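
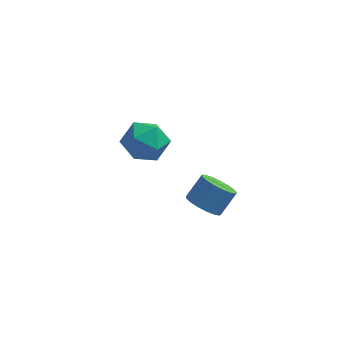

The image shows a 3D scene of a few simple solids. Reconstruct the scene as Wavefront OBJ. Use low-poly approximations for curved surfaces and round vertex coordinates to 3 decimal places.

v -1.105 3.111 -1.349
v -0.502 2.738 -0.721
v -2.258 2.342 -0.699
v -1.655 1.969 -0.071
v -1.864 2.891 -0.037
v -1.151 3.367 -0.439
v -1.609 1.713 -0.981
v -0.896 2.189 -1.383
v -0.814 1.874 -0.494
v -0.971 2.603 0.089
v -1.789 2.477 -1.509
v -1.946 3.206 -0.926
v 1.447 -1.72 0.19
v 1.913 -1.497 -0.236
v 2.34 -0.977 0.504
v 1.873 -1.2 0.93
v 1.68 -1.278 -0.256
v 2.106 -0.757 0.484
v 1.394 -1.16 -0.174
v 1.82 -0.639 0.566
v 1.119 -1.171 -0.008
v 1.545 -0.65 0.732
v 0.92 -1.307 0.203
v 1.346 -0.786 0.943
v 0.841 -1.538 0.411
v 1.267 -1.017 1.151
v 0.901 -1.811 0.568
v 1.328 -1.29 1.308
v 1.086 -2.063 0.639
v 1.513 -1.542 1.379
v 1.354 -2.237 0.607
v 1.78 -1.716 1.347
v 1.643 -2.292 0.479
v 2.069 -1.771 1.219
v 1.887 -2.216 0.286
v 2.313 -1.696 1.025
v 2.03 -2.027 0.07
v 2.457 -1.506 0.81
v 2.04 -1.768 -0.118
v 2.466 -1.247 0.621
f 1 12 6
f 1 6 2
f 1 2 8
f 1 8 11
f 1 11 12
f 2 6 10
f 6 12 5
f 12 11 3
f 11 8 7
f 8 2 9
f 4 10 5
f 4 5 3
f 4 3 7
f 4 7 9
f 4 9 10
f 5 10 6
f 3 5 12
f 7 3 11
f 9 7 8
f 10 9 2
f 14 13 17
f 14 17 15
f 15 17 18
f 15 18 16
f 17 13 19
f 17 19 18
f 18 19 20
f 18 20 16
f 19 13 21
f 19 21 20
f 20 21 22
f 20 22 16
f 21 13 23
f 21 23 22
f 22 23 24
f 22 24 16
f 23 13 25
f 23 25 24
f 24 25 26
f 24 26 16
f 25 13 27
f 25 27 26
f 26 27 28
f 26 28 16
f 27 13 29
f 27 29 28
f 28 29 30
f 28 30 16
f 29 13 31
f 29 31 30
f 30 31 32
f 30 32 16
f 31 13 33
f 31 33 32
f 32 33 34
f 32 34 16
f 33 13 35
f 33 35 34
f 34 35 36
f 34 36 16
f 35 13 37
f 35 37 36
f 36 37 38
f 36 38 16
f 37 13 39
f 37 39 38
f 38 39 40
f 38 40 16
f 39 13 14
f 39 14 40
f 40 14 15
f 40 15 16



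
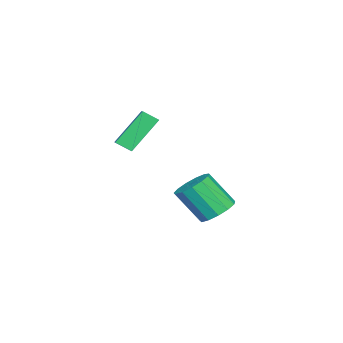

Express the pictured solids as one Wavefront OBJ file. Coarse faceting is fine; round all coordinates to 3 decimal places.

v 2.925 -2.935 2.673
v 3.693 -2.594 2.995
v 2.805 -2.208 2.191
v 3.573 -1.867 2.514
v 4.007 -3.833 1.046
v 4.775 -3.492 1.369
v 3.887 -3.106 0.565
v 4.655 -2.765 0.887
v 1.143 0.116 -4.003
v 1.709 0.794 -3.513
v 1.783 -0.459 -1.866
v 1.217 -1.136 -2.357
v 1.168 0.92 -3.392
v 1.241 -0.332 -1.746
v 0.618 0.791 -3.466
v 0.692 -0.461 -1.82
v 0.236 0.448 -3.71
v 0.309 -0.804 -2.064
v 0.141 -0 -4.047
v 0.214 -1.253 -2.401
v 0.365 -0.412 -4.37
v 0.438 -1.665 -2.724
v 0.836 -0.656 -4.577
v 0.909 -1.908 -2.931
v 1.404 -0.655 -4.601
v 1.478 -1.907 -2.955
v 1.89 -0.409 -4.436
v 1.963 -1.661 -2.789
v 2.139 0.004 -4.133
v 2.212 -1.248 -2.486
v 2.071 0.452 -3.789
v 2.145 -0.8 -2.142
f 2 4 1
f 5 2 1
f 1 4 3
f 3 5 1
f 2 8 4
f 6 2 5
f 6 8 2
f 4 8 3
f 7 5 3
f 3 8 7
f 7 6 5
f 8 6 7
f 10 9 13
f 10 13 11
f 11 13 14
f 11 14 12
f 13 9 15
f 13 15 14
f 14 15 16
f 14 16 12
f 15 9 17
f 15 17 16
f 16 17 18
f 16 18 12
f 17 9 19
f 17 19 18
f 18 19 20
f 18 20 12
f 19 9 21
f 19 21 20
f 20 21 22
f 20 22 12
f 21 9 23
f 21 23 22
f 22 23 24
f 22 24 12
f 23 9 25
f 23 25 24
f 24 25 26
f 24 26 12
f 25 9 27
f 25 27 26
f 26 27 28
f 26 28 12
f 27 9 29
f 27 29 28
f 28 29 30
f 28 30 12
f 29 9 31
f 29 31 30
f 30 31 32
f 30 32 12
f 31 9 10
f 31 10 32
f 32 10 11
f 32 11 12



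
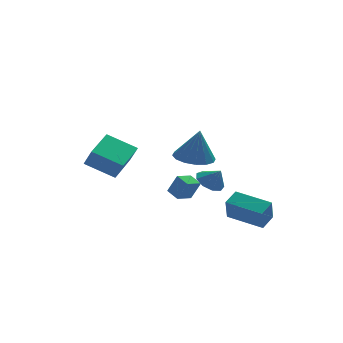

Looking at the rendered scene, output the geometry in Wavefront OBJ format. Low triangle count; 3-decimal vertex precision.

v 1.121 0.51 -2.067
v 1.498 -0.087 -2.54
v 1.559 0.11 -1.213
v 1.842 0.379 -2.498
v 1.849 0.907 -2.254
v 1.515 1.249 -1.923
v 0.997 1.245 -1.659
v 0.537 0.898 -1.586
v 0.35 0.368 -1.739
v 0.524 -0.094 -2.045
v 0.977 -0.274 -2.361
v 1.183 -1.929 -3.473
v 0.928 -2.397 -2.211
v 1.926 -1.336 -3.103
v 1.671 -1.804 -1.841
v 2.529 -3.436 -3.759
v 2.274 -3.904 -2.497
v 3.272 -2.843 -3.389
v 3.017 -3.311 -2.127
v -0.395 1.204 -3.427
v 0.066 0.991 -2.34
v -0.689 1.964 -3.153
v -0.228 1.751 -2.066
v 0.488 1.649 -3.714
v 0.949 1.436 -2.627
v 0.194 2.409 -3.44
v 0.655 2.196 -2.353
v -0.635 -2.133 1.022
v 0.391 -2.384 0.853
v -0.365 -2.247 2.838
v 0.383 -1.832 0.889
v 0.102 -1.36 0.96
v -0.377 -1.095 1.048
v -0.925 -1.109 1.129
v -1.395 -1.397 1.181
v -1.661 -1.882 1.19
v -1.653 -2.435 1.154
v -1.372 -2.907 1.083
v -0.893 -3.171 0.995
v -0.346 -3.158 0.915
v 0.125 -2.87 0.863
v -3.71 1.079 -1.373
v -3.43 0.607 -0.373
v -5.096 1.962 -0.568
v -4.816 1.491 0.432
v -2.464 2.669 -0.972
v -2.184 2.198 0.028
v -3.85 3.553 -0.167
v -3.57 3.081 0.833
f 2 1 4
f 2 4 3
f 4 1 5
f 4 5 3
f 5 1 6
f 5 6 3
f 6 1 7
f 6 7 3
f 7 1 8
f 7 8 3
f 8 1 9
f 8 9 3
f 9 1 10
f 9 10 3
f 10 1 11
f 10 11 3
f 11 1 2
f 11 2 3
f 13 15 12
f 16 13 12
f 12 15 14
f 14 16 12
f 13 19 15
f 17 13 16
f 17 19 13
f 15 19 14
f 18 16 14
f 14 19 18
f 18 17 16
f 19 17 18
f 21 23 20
f 24 21 20
f 20 23 22
f 22 24 20
f 21 27 23
f 25 21 24
f 25 27 21
f 23 27 22
f 26 24 22
f 22 27 26
f 26 25 24
f 27 25 26
f 29 28 31
f 29 31 30
f 31 28 32
f 31 32 30
f 32 28 33
f 32 33 30
f 33 28 34
f 33 34 30
f 34 28 35
f 34 35 30
f 35 28 36
f 35 36 30
f 36 28 37
f 36 37 30
f 37 28 38
f 37 38 30
f 38 28 39
f 38 39 30
f 39 28 40
f 39 40 30
f 40 28 41
f 40 41 30
f 41 28 29
f 41 29 30
f 43 45 42
f 46 43 42
f 42 45 44
f 44 46 42
f 43 49 45
f 47 43 46
f 47 49 43
f 45 49 44
f 48 46 44
f 44 49 48
f 48 47 46
f 49 47 48



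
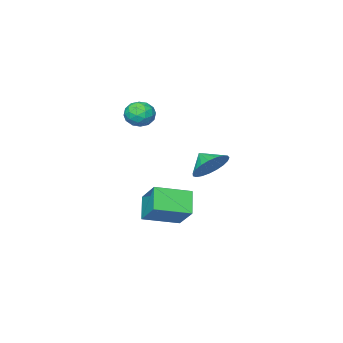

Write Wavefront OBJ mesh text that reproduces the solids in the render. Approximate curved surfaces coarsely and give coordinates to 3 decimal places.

v 0.748 -3.542 2.264
v 1.2 -3.255 2.913
v 0.62 -4.745 2.887
v 1.072 -4.458 3.536
v 0.3 -4.155 3.394
v 0.379 -3.411 3.009
v 1.441 -4.589 2.791
v 1.52 -3.845 2.406
v 1.628 -3.901 3.238
v 0.924 -3.634 3.611
v 0.896 -4.366 2.189
v 0.192 -4.099 2.562
v 0.985 -3.293 2.534
v 0.835 -4.707 3.266
v 0.381 -4.529 3.183
v 0.647 -4.36 3.564
v 0.503 -3.385 2.591
v 0.769 -3.216 2.972
v 0.24 -3.745 3.255
v 1.051 -4.784 2.828
v 1.317 -4.615 3.209
v 1.173 -3.64 2.236
v 1.439 -3.471 2.617
v 1.58 -4.255 2.545
v 1.503 -3.504 3.106
v 1.428 -4.211 3.472
v 1.644 -4.288 3.034
v 1.691 -3.851 2.808
v 1.088 -3.346 3.325
v 1.013 -4.054 3.691
v 0.56 -3.876 3.608
v 0.606 -3.439 3.382
v 1.34 -3.727 3.517
v 0.807 -3.946 2.109
v 0.732 -4.654 2.475
v 1.214 -4.561 2.418
v 1.26 -4.124 2.192
v 0.392 -3.789 2.328
v 0.317 -4.496 2.694
v 0.129 -4.149 2.992
v 0.176 -3.712 2.766
v 0.48 -4.273 2.283
v -0.553 -0.429 0.091
v 0.243 -0.833 -0.48
v -0.547 -1.291 0.709
v 0.459 -0.608 -0.168
v 0.5 -0.352 0.188
v 0.358 -0.109 0.528
v 0.059 0.078 0.792
v -0.346 0.177 0.935
v -0.787 0.172 0.932
v -1.187 0.063 0.784
v -1.478 -0.132 0.516
v -1.609 -0.378 0.174
v -1.557 -0.632 -0.182
v -1.332 -0.852 -0.491
v -0.972 -0.999 -0.699
v -0.54 -1.047 -0.77
v -0.11 -0.988 -0.693
v 0.615 -4.215 -2.953
v 0.937 -2.91 -1.712
v -1.101 -3.317 -3.452
v -0.779 -2.012 -2.21
v 1.339 -3.408 -3.99
v 1.661 -2.103 -2.748
v -0.377 -2.51 -4.488
v -0.055 -1.205 -3.247
f 1 38 17
f 38 12 41
f 17 41 6
f 38 41 17
f 1 17 13
f 17 6 18
f 13 18 2
f 17 18 13
f 1 13 22
f 13 2 23
f 22 23 8
f 13 23 22
f 1 22 34
f 22 8 37
f 34 37 11
f 22 37 34
f 1 34 38
f 34 11 42
f 38 42 12
f 34 42 38
f 2 18 29
f 18 6 32
f 29 32 10
f 18 32 29
f 6 41 19
f 41 12 40
f 19 40 5
f 41 40 19
f 12 42 39
f 42 11 35
f 39 35 3
f 42 35 39
f 11 37 36
f 37 8 24
f 36 24 7
f 37 24 36
f 8 23 28
f 23 2 25
f 28 25 9
f 23 25 28
f 4 30 16
f 30 10 31
f 16 31 5
f 30 31 16
f 4 16 14
f 16 5 15
f 14 15 3
f 16 15 14
f 4 14 21
f 14 3 20
f 21 20 7
f 14 20 21
f 4 21 26
f 21 7 27
f 26 27 9
f 21 27 26
f 4 26 30
f 26 9 33
f 30 33 10
f 26 33 30
f 5 31 19
f 31 10 32
f 19 32 6
f 31 32 19
f 3 15 39
f 15 5 40
f 39 40 12
f 15 40 39
f 7 20 36
f 20 3 35
f 36 35 11
f 20 35 36
f 9 27 28
f 27 7 24
f 28 24 8
f 27 24 28
f 10 33 29
f 33 9 25
f 29 25 2
f 33 25 29
f 44 43 46
f 44 46 45
f 46 43 47
f 46 47 45
f 47 43 48
f 47 48 45
f 48 43 49
f 48 49 45
f 49 43 50
f 49 50 45
f 50 43 51
f 50 51 45
f 51 43 52
f 51 52 45
f 52 43 53
f 52 53 45
f 53 43 54
f 53 54 45
f 54 43 55
f 54 55 45
f 55 43 56
f 55 56 45
f 56 43 57
f 56 57 45
f 57 43 58
f 57 58 45
f 58 43 59
f 58 59 45
f 59 43 44
f 59 44 45
f 61 63 60
f 64 61 60
f 60 63 62
f 62 64 60
f 61 67 63
f 65 61 64
f 65 67 61
f 63 67 62
f 66 64 62
f 62 67 66
f 66 65 64
f 67 65 66



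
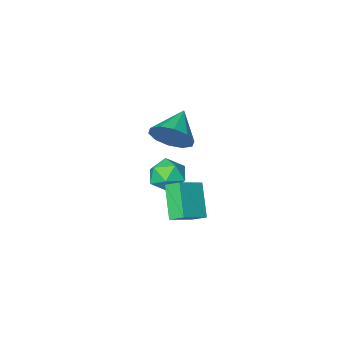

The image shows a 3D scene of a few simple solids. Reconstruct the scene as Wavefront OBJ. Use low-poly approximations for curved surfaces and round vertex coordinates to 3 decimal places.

v -3.755 -3.715 -4.067
v -2.87 -3.254 -4.101
v -3.33 -4.426 -2.679
v -2.445 -3.965 -2.713
v -3.278 -3.438 -2.548
v -3.54 -2.998 -3.406
v -2.66 -4.682 -3.374
v -2.922 -4.242 -4.232
v -2.193 -3.851 -3.673
v -2.575 -3.082 -3.162
v -3.625 -4.598 -3.618
v -4.007 -3.829 -3.107
v -1.183 -0.151 2.155
v -0.626 -0.135 3.045
v -2.357 -1.089 2.905
v -1.029 0.374 3.051
v -1.491 0.682 2.715
v -1.834 0.673 2.165
v -1.929 0.348 1.611
v -1.739 -0.166 1.265
v -1.337 -0.675 1.258
v -0.875 -0.984 1.594
v -0.531 -0.974 2.145
v -0.436 -0.65 2.699
v -1.101 1.765 -1.915
v -1.555 0.609 -0.598
v -1.454 2.386 -1.492
v -1.908 1.23 -0.175
v 0.168 2.03 -1.245
v -0.286 0.874 0.072
v -0.185 2.651 -0.822
v -0.639 1.495 0.495
f 1 12 6
f 1 6 2
f 1 2 8
f 1 8 11
f 1 11 12
f 2 6 10
f 6 12 5
f 12 11 3
f 11 8 7
f 8 2 9
f 4 10 5
f 4 5 3
f 4 3 7
f 4 7 9
f 4 9 10
f 5 10 6
f 3 5 12
f 7 3 11
f 9 7 8
f 10 9 2
f 14 13 16
f 14 16 15
f 16 13 17
f 16 17 15
f 17 13 18
f 17 18 15
f 18 13 19
f 18 19 15
f 19 13 20
f 19 20 15
f 20 13 21
f 20 21 15
f 21 13 22
f 21 22 15
f 22 13 23
f 22 23 15
f 23 13 24
f 23 24 15
f 24 13 14
f 24 14 15
f 26 28 25
f 29 26 25
f 25 28 27
f 27 29 25
f 26 32 28
f 30 26 29
f 30 32 26
f 28 32 27
f 31 29 27
f 27 32 31
f 31 30 29
f 32 30 31



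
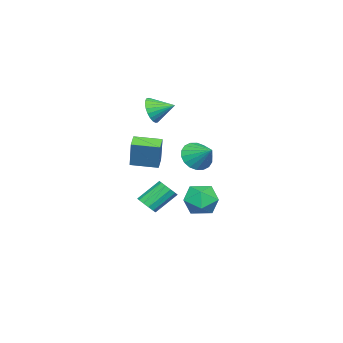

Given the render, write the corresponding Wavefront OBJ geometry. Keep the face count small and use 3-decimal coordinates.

v -3.992 -0.904 -3.979
v -3.007 -0.434 -3.597
v -3.173 -2.586 -4.023
v -2.188 -2.116 -3.641
v -3.106 -2.184 -2.941
v -3.612 -1.144 -2.914
v -2.568 -1.876 -4.706
v -3.074 -0.836 -4.679
v -2.127 -1.035 -4.046
v -2.459 -1.225 -2.955
v -3.721 -1.795 -4.665
v -4.053 -1.985 -3.574
v -0.231 -0.417 0.454
v 0.573 -0.443 -0.072
v 0.311 0.697 1.226
v 0.325 -0.171 -0.29
v -0.033 0.052 -0.361
v -0.429 0.182 -0.27
v -0.787 0.193 -0.036
v -1.034 0.084 0.294
v -1.122 -0.125 0.657
v -1.034 -0.391 0.979
v -0.786 -0.663 1.197
v -0.429 -0.886 1.268
v -0.032 -1.016 1.177
v 0.326 -1.027 0.943
v 0.573 -0.918 0.613
v 0.661 -0.709 0.25
v 0.732 -3.648 0.235
v 1.306 -3.272 1.899
v 0.229 -2.243 0.091
v 0.803 -1.866 1.755
v 1.477 -3.414 -0.075
v 2.051 -3.037 1.589
v 0.974 -2.008 -0.219
v 1.548 -1.632 1.445
v -0.856 -3.288 3.117
v -0.541 -2.944 2.371
v -1.104 -2.092 3.563
v -0.873 -2.984 2.292
v -1.202 -3.07 2.338
v -1.478 -3.189 2.504
v -1.66 -3.323 2.762
v -1.719 -3.452 3.075
v -1.647 -3.555 3.394
v -1.454 -3.619 3.671
v -1.17 -3.631 3.864
v -0.839 -3.592 3.943
v -0.509 -3.506 3.896
v -0.233 -3.387 3.731
v -0.051 -3.253 3.472
v 0.008 -3.124 3.16
v -0.064 -3.02 2.841
v -0.257 -2.957 2.563
v 3.581 -1.385 -1.882
v 3.964 -1.599 -1.415
v 3.122 -0.788 -0.352
v 2.739 -0.575 -0.818
v 4.11 -1.291 -1.534
v 3.268 -0.48 -0.471
v 4.088 -1.013 -1.763
v 3.246 -0.203 -0.7
v 3.905 -0.854 -2.03
v 3.063 -0.043 -0.967
v 3.619 -0.863 -2.249
v 2.777 -0.052 -1.186
v 3.321 -1.038 -2.352
v 2.479 -0.227 -1.289
v 3.106 -1.323 -2.305
v 2.263 -0.513 -1.242
v 3.041 -1.628 -2.124
v 2.199 -0.818 -1.061
v 3.148 -1.856 -1.866
v 2.306 -1.046 -0.803
v 3.392 -1.934 -1.613
v 2.55 -1.124 -0.549
v 3.697 -1.838 -1.445
v 2.854 -1.028 -0.382
f 1 12 6
f 1 6 2
f 1 2 8
f 1 8 11
f 1 11 12
f 2 6 10
f 6 12 5
f 12 11 3
f 11 8 7
f 8 2 9
f 4 10 5
f 4 5 3
f 4 3 7
f 4 7 9
f 4 9 10
f 5 10 6
f 3 5 12
f 7 3 11
f 9 7 8
f 10 9 2
f 14 13 16
f 14 16 15
f 16 13 17
f 16 17 15
f 17 13 18
f 17 18 15
f 18 13 19
f 18 19 15
f 19 13 20
f 19 20 15
f 20 13 21
f 20 21 15
f 21 13 22
f 21 22 15
f 22 13 23
f 22 23 15
f 23 13 24
f 23 24 15
f 24 13 25
f 24 25 15
f 25 13 26
f 25 26 15
f 26 13 27
f 26 27 15
f 27 13 28
f 27 28 15
f 28 13 14
f 28 14 15
f 30 32 29
f 33 30 29
f 29 32 31
f 31 33 29
f 30 36 32
f 34 30 33
f 34 36 30
f 32 36 31
f 35 33 31
f 31 36 35
f 35 34 33
f 36 34 35
f 38 37 40
f 38 40 39
f 40 37 41
f 40 41 39
f 41 37 42
f 41 42 39
f 42 37 43
f 42 43 39
f 43 37 44
f 43 44 39
f 44 37 45
f 44 45 39
f 45 37 46
f 45 46 39
f 46 37 47
f 46 47 39
f 47 37 48
f 47 48 39
f 48 37 49
f 48 49 39
f 49 37 50
f 49 50 39
f 50 37 51
f 50 51 39
f 51 37 52
f 51 52 39
f 52 37 53
f 52 53 39
f 53 37 54
f 53 54 39
f 54 37 38
f 54 38 39
f 56 55 59
f 56 59 57
f 57 59 60
f 57 60 58
f 59 55 61
f 59 61 60
f 60 61 62
f 60 62 58
f 61 55 63
f 61 63 62
f 62 63 64
f 62 64 58
f 63 55 65
f 63 65 64
f 64 65 66
f 64 66 58
f 65 55 67
f 65 67 66
f 66 67 68
f 66 68 58
f 67 55 69
f 67 69 68
f 68 69 70
f 68 70 58
f 69 55 71
f 69 71 70
f 70 71 72
f 70 72 58
f 71 55 73
f 71 73 72
f 72 73 74
f 72 74 58
f 73 55 75
f 73 75 74
f 74 75 76
f 74 76 58
f 75 55 77
f 75 77 76
f 76 77 78
f 76 78 58
f 77 55 56
f 77 56 78
f 78 56 57
f 78 57 58



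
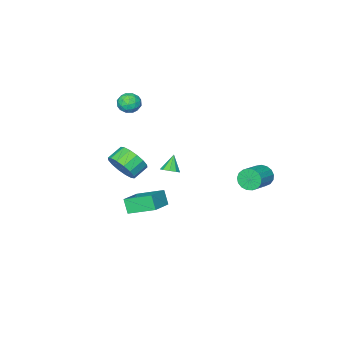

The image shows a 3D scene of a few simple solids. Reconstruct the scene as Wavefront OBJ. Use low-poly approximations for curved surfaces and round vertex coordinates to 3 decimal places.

v -3.931 3.532 -1.459
v -3.601 3.28 -2.084
v -2.179 3.755 -1.525
v -2.509 4.008 -0.901
v -3.684 3.62 -2.162
v -2.262 4.095 -1.604
v -3.824 3.94 -2.079
v -2.402 4.416 -1.521
v -3.988 4.167 -1.855
v -2.566 4.642 -1.296
v -4.139 4.249 -1.539
v -2.717 4.724 -0.981
v -4.242 4.166 -1.205
v -2.82 4.641 -0.647
v -4.274 3.938 -0.93
v -2.852 4.413 -0.372
v -4.228 3.617 -0.776
v -2.806 4.093 -0.217
v -4.113 3.277 -0.778
v -2.691 3.752 -0.22
v -3.957 2.995 -0.936
v -2.535 3.471 -0.378
v -3.795 2.837 -1.214
v -2.373 3.312 -0.656
v -3.664 2.837 -1.549
v -2.242 3.313 -0.99
v -3.594 2.997 -1.862
v -2.172 3.472 -1.304
v 1.554 2.037 0.629
v 1.879 2.368 0.942
v 1.006 1.723 1.531
v 1.571 2.562 0.823
v 1.255 2.51 0.613
v 1.079 2.237 0.41
v 1.125 1.87 0.311
v 1.371 1.581 0.36
v 1.703 1.505 0.535
v 1.965 1.678 0.755
v 2.035 2.019 0.916
v -0.398 -0.387 -4.345
v -0.52 -0.89 -3.455
v 1.078 0.244 -3.785
v 0.956 -0.26 -2.895
v 0.464 -1.8 -5.025
v 0.342 -2.304 -4.135
v 1.94 -1.17 -4.465
v 1.818 -1.673 -3.575
v 3.895 0.72 1.219
v 4.336 0.415 2.052
v 3.425 0.415 2.533
v 2.985 0.72 1.701
v 4.348 0.926 2.075
v 3.438 0.927 2.557
v 4.239 1.383 1.869
v 3.329 1.383 2.35
v 4.038 1.661 1.489
v 3.128 1.662 1.97
v 3.799 1.688 1.036
v 2.889 1.689 1.518
v 3.585 1.455 0.633
v 2.675 1.455 1.115
v 3.455 1.025 0.387
v 2.544 1.025 0.868
v 3.442 0.513 0.363
v 2.532 0.514 0.845
v 3.551 0.057 0.57
v 2.641 0.057 1.051
v 3.752 -0.222 0.95
v 2.842 -0.221 1.431
v 3.991 -0.249 1.402
v 3.081 -0.248 1.884
v 4.205 -0.015 1.805
v 3.295 -0.015 2.287
v 0.537 -1.754 3.582
v 0.92 -2.078 4.135
v 0.44 -2.822 3.025
v 0.823 -3.146 3.578
v 0.134 -2.886 3.703
v 0.194 -2.227 4.047
v 1.166 -2.673 3.113
v 1.226 -2.014 3.457
v 1.309 -2.646 3.846
v 0.67 -2.778 4.21
v 0.69 -2.122 2.95
v 0.051 -2.254 3.314
v 0.737 -1.823 3.907
v 0.623 -3.077 3.253
v 0.218 -2.925 3.326
v 0.443 -3.115 3.651
v 0.31 -1.91 3.855
v 0.535 -2.1 4.181
v 0.073 -2.575 3.926
v 0.825 -2.8 2.979
v 1.05 -2.99 3.305
v 0.917 -1.785 3.509
v 1.142 -1.975 3.834
v 1.287 -2.325 3.234
v 1.191 -2.347 4.062
v 1.133 -2.974 3.735
v 1.335 -2.696 3.462
v 1.371 -2.309 3.664
v 0.815 -2.424 4.276
v 0.758 -3.051 3.949
v 0.353 -2.899 4.022
v 0.389 -2.511 4.225
v 1.044 -2.758 4.106
v 0.602 -1.849 3.211
v 0.545 -2.476 2.884
v 0.971 -2.389 2.935
v 1.007 -2.001 3.138
v 0.227 -1.926 3.425
v 0.169 -2.553 3.098
v -0.011 -2.591 3.496
v 0.025 -2.204 3.698
v 0.316 -2.142 3.054
f 2 1 5
f 2 5 3
f 3 5 6
f 3 6 4
f 5 1 7
f 5 7 6
f 6 7 8
f 6 8 4
f 7 1 9
f 7 9 8
f 8 9 10
f 8 10 4
f 9 1 11
f 9 11 10
f 10 11 12
f 10 12 4
f 11 1 13
f 11 13 12
f 12 13 14
f 12 14 4
f 13 1 15
f 13 15 14
f 14 15 16
f 14 16 4
f 15 1 17
f 15 17 16
f 16 17 18
f 16 18 4
f 17 1 19
f 17 19 18
f 18 19 20
f 18 20 4
f 19 1 21
f 19 21 20
f 20 21 22
f 20 22 4
f 21 1 23
f 21 23 22
f 22 23 24
f 22 24 4
f 23 1 25
f 23 25 24
f 24 25 26
f 24 26 4
f 25 1 27
f 25 27 26
f 26 27 28
f 26 28 4
f 27 1 2
f 27 2 28
f 28 2 3
f 28 3 4
f 30 29 32
f 30 32 31
f 32 29 33
f 32 33 31
f 33 29 34
f 33 34 31
f 34 29 35
f 34 35 31
f 35 29 36
f 35 36 31
f 36 29 37
f 36 37 31
f 37 29 38
f 37 38 31
f 38 29 39
f 38 39 31
f 39 29 30
f 39 30 31
f 41 43 40
f 44 41 40
f 40 43 42
f 42 44 40
f 41 47 43
f 45 41 44
f 45 47 41
f 43 47 42
f 46 44 42
f 42 47 46
f 46 45 44
f 47 45 46
f 49 48 52
f 49 52 50
f 50 52 53
f 50 53 51
f 52 48 54
f 52 54 53
f 53 54 55
f 53 55 51
f 54 48 56
f 54 56 55
f 55 56 57
f 55 57 51
f 56 48 58
f 56 58 57
f 57 58 59
f 57 59 51
f 58 48 60
f 58 60 59
f 59 60 61
f 59 61 51
f 60 48 62
f 60 62 61
f 61 62 63
f 61 63 51
f 62 48 64
f 62 64 63
f 63 64 65
f 63 65 51
f 64 48 66
f 64 66 65
f 65 66 67
f 65 67 51
f 66 48 68
f 66 68 67
f 67 68 69
f 67 69 51
f 68 48 70
f 68 70 69
f 69 70 71
f 69 71 51
f 70 48 72
f 70 72 71
f 71 72 73
f 71 73 51
f 72 48 49
f 72 49 73
f 73 49 50
f 73 50 51
f 74 111 90
f 111 85 114
f 90 114 79
f 111 114 90
f 74 90 86
f 90 79 91
f 86 91 75
f 90 91 86
f 74 86 95
f 86 75 96
f 95 96 81
f 86 96 95
f 74 95 107
f 95 81 110
f 107 110 84
f 95 110 107
f 74 107 111
f 107 84 115
f 111 115 85
f 107 115 111
f 75 91 102
f 91 79 105
f 102 105 83
f 91 105 102
f 79 114 92
f 114 85 113
f 92 113 78
f 114 113 92
f 85 115 112
f 115 84 108
f 112 108 76
f 115 108 112
f 84 110 109
f 110 81 97
f 109 97 80
f 110 97 109
f 81 96 101
f 96 75 98
f 101 98 82
f 96 98 101
f 77 103 89
f 103 83 104
f 89 104 78
f 103 104 89
f 77 89 87
f 89 78 88
f 87 88 76
f 89 88 87
f 77 87 94
f 87 76 93
f 94 93 80
f 87 93 94
f 77 94 99
f 94 80 100
f 99 100 82
f 94 100 99
f 77 99 103
f 99 82 106
f 103 106 83
f 99 106 103
f 78 104 92
f 104 83 105
f 92 105 79
f 104 105 92
f 76 88 112
f 88 78 113
f 112 113 85
f 88 113 112
f 80 93 109
f 93 76 108
f 109 108 84
f 93 108 109
f 82 100 101
f 100 80 97
f 101 97 81
f 100 97 101
f 83 106 102
f 106 82 98
f 102 98 75
f 106 98 102



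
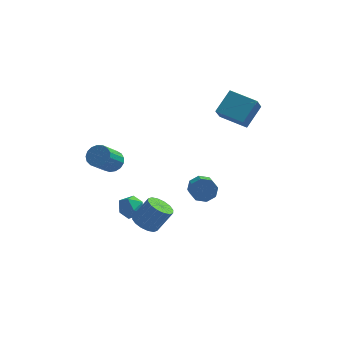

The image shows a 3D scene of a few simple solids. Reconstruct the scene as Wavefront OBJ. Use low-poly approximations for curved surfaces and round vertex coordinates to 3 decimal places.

v -3.243 -2.758 2.731
v -2.527 -3 2.807
v -3.061 -4.204 4.005
v -3.777 -3.962 3.929
v -2.557 -2.738 3.057
v -3.091 -3.942 4.255
v -2.744 -2.48 3.233
v -3.278 -3.684 4.43
v -3.046 -2.286 3.293
v -3.58 -3.49 4.491
v -3.393 -2.2 3.225
v -3.926 -3.404 4.423
v -3.705 -2.242 3.044
v -4.239 -3.446 4.242
v -3.912 -2.402 2.791
v -4.446 -3.606 3.989
v -3.965 -2.644 2.524
v -4.499 -3.847 3.722
v -3.853 -2.912 2.305
v -4.387 -4.115 3.503
v -3.602 -3.144 2.183
v -4.135 -4.348 3.381
v -3.268 -3.289 2.187
v -3.801 -4.492 3.385
v -2.928 -3.311 2.316
v -3.462 -4.515 3.514
v -2.661 -3.207 2.539
v -3.194 -4.411 3.737
v 1.919 4.011 2.699
v 1.797 2.999 3.772
v 2.603 5.159 3.859
v 2.482 4.147 4.932
v 3.618 3.393 2.308
v 3.497 2.381 3.381
v 4.303 4.541 3.468
v 4.181 3.529 4.541
v -1.238 -3.691 -1.649
v -0.81 -3.064 -2.052
v 0.045 -2.761 -0.674
v -0.382 -3.389 -0.271
v -1.167 -2.865 -1.875
v -0.312 -2.562 -0.497
v -1.542 -2.887 -1.637
v -0.687 -2.584 -0.259
v -1.836 -3.125 -1.402
v -0.981 -2.822 -0.024
v -1.97 -3.515 -1.234
v -1.115 -3.212 0.145
v -1.907 -3.952 -1.177
v -1.052 -3.649 0.202
v -1.665 -4.319 -1.246
v -0.81 -4.016 0.132
v -1.308 -4.518 -1.423
v -0.453 -4.215 -0.045
v -0.933 -4.496 -1.661
v -0.078 -4.193 -0.283
v -0.639 -4.258 -1.896
v 0.216 -3.955 -0.518
v -0.505 -3.868 -2.065
v 0.35 -3.565 -0.686
v -0.568 -3.431 -2.122
v 0.287 -3.128 -0.743
v -3.462 0.261 -2.733
v -3.01 0.755 -3.341
v -2.41 -0.755 -2.779
v -1.958 -0.261 -3.387
v -2.031 0.028 -2.533
v -2.681 0.656 -2.505
v -2.739 -0.656 -3.615
v -3.389 -0.028 -3.587
v -2.563 0.189 -3.886
v -2.126 0.612 -3.217
v -3.294 -0.612 -2.903
v -2.857 -0.189 -2.234
v 1.496 -0.429 -0.537
v 1.899 -0.038 0.074
v 2.187 -1.14 0.588
v 1.784 -1.531 -0.023
v 1.286 -0.135 0.21
v 1.574 -1.237 0.724
v 0.796 -0.404 -0.091
v 1.085 -1.506 0.423
v 0.716 -0.688 -0.654
v 1.005 -1.79 -0.14
v 1.093 -0.82 -1.148
v 1.381 -1.922 -0.634
v 1.706 -0.723 -1.284
v 1.994 -1.825 -0.77
v 2.195 -0.454 -0.983
v 2.484 -1.556 -0.469
v 2.275 -0.17 -0.42
v 2.564 -1.272 0.094
f 2 1 5
f 2 5 3
f 3 5 6
f 3 6 4
f 5 1 7
f 5 7 6
f 6 7 8
f 6 8 4
f 7 1 9
f 7 9 8
f 8 9 10
f 8 10 4
f 9 1 11
f 9 11 10
f 10 11 12
f 10 12 4
f 11 1 13
f 11 13 12
f 12 13 14
f 12 14 4
f 13 1 15
f 13 15 14
f 14 15 16
f 14 16 4
f 15 1 17
f 15 17 16
f 16 17 18
f 16 18 4
f 17 1 19
f 17 19 18
f 18 19 20
f 18 20 4
f 19 1 21
f 19 21 20
f 20 21 22
f 20 22 4
f 21 1 23
f 21 23 22
f 22 23 24
f 22 24 4
f 23 1 25
f 23 25 24
f 24 25 26
f 24 26 4
f 25 1 27
f 25 27 26
f 26 27 28
f 26 28 4
f 27 1 2
f 27 2 28
f 28 2 3
f 28 3 4
f 30 32 29
f 33 30 29
f 29 32 31
f 31 33 29
f 30 36 32
f 34 30 33
f 34 36 30
f 32 36 31
f 35 33 31
f 31 36 35
f 35 34 33
f 36 34 35
f 38 37 41
f 38 41 39
f 39 41 42
f 39 42 40
f 41 37 43
f 41 43 42
f 42 43 44
f 42 44 40
f 43 37 45
f 43 45 44
f 44 45 46
f 44 46 40
f 45 37 47
f 45 47 46
f 46 47 48
f 46 48 40
f 47 37 49
f 47 49 48
f 48 49 50
f 48 50 40
f 49 37 51
f 49 51 50
f 50 51 52
f 50 52 40
f 51 37 53
f 51 53 52
f 52 53 54
f 52 54 40
f 53 37 55
f 53 55 54
f 54 55 56
f 54 56 40
f 55 37 57
f 55 57 56
f 56 57 58
f 56 58 40
f 57 37 59
f 57 59 58
f 58 59 60
f 58 60 40
f 59 37 61
f 59 61 60
f 60 61 62
f 60 62 40
f 61 37 38
f 61 38 62
f 62 38 39
f 62 39 40
f 63 74 68
f 63 68 64
f 63 64 70
f 63 70 73
f 63 73 74
f 64 68 72
f 68 74 67
f 74 73 65
f 73 70 69
f 70 64 71
f 66 72 67
f 66 67 65
f 66 65 69
f 66 69 71
f 66 71 72
f 67 72 68
f 65 67 74
f 69 65 73
f 71 69 70
f 72 71 64
f 76 75 79
f 76 79 77
f 77 79 80
f 77 80 78
f 79 75 81
f 79 81 80
f 80 81 82
f 80 82 78
f 81 75 83
f 81 83 82
f 82 83 84
f 82 84 78
f 83 75 85
f 83 85 84
f 84 85 86
f 84 86 78
f 85 75 87
f 85 87 86
f 86 87 88
f 86 88 78
f 87 75 89
f 87 89 88
f 88 89 90
f 88 90 78
f 89 75 91
f 89 91 90
f 90 91 92
f 90 92 78
f 91 75 76
f 91 76 92
f 92 76 77
f 92 77 78



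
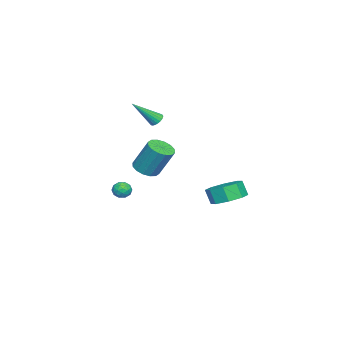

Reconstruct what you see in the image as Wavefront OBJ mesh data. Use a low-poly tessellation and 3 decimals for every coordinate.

v -1.652 -1.784 3.226
v -1.418 -2.061 2.853
v -0.768 -3.016 4.694
v -1.271 -1.907 2.894
v -1.191 -1.732 2.992
v -1.19 -1.566 3.131
v -1.268 -1.438 3.286
v -1.414 -1.37 3.431
v -1.6 -1.373 3.54
v -1.795 -1.447 3.595
v -1.966 -1.58 3.587
v -2.082 -1.748 3.516
v -2.124 -1.922 3.395
v -2.084 -2.072 3.245
v -1.97 -2.173 3.091
v -1.8 -2.206 2.961
v -1.605 -2.167 2.877
v -0.317 -2.017 -0.25
v 0.508 -2.307 -0.152
v 0.642 -1.293 1.727
v -0.183 -1.003 1.63
v 0.548 -1.909 -0.37
v 0.682 -0.895 1.51
v 0.356 -1.54 -0.555
v 0.49 -0.526 1.324
v -0.016 -1.299 -0.659
v 0.118 -0.284 1.22
v -0.469 -1.25 -0.653
v -0.335 -0.236 1.227
v -0.881 -1.407 -0.539
v -0.747 -0.392 1.341
v -1.142 -1.727 -0.347
v -1.008 -0.713 1.532
v -1.182 -2.125 -0.13
v -1.048 -1.111 1.75
v -0.99 -2.494 0.056
v -0.856 -1.48 1.935
v -0.618 -2.736 0.16
v -0.484 -1.721 2.039
v -0.165 -2.784 0.153
v -0.031 -1.77 2.033
v 0.247 -2.628 0.039
v 0.381 -1.613 1.919
v -1.522 -3.579 -2.179
v -1.31 -3.285 -2.72
v -1.45 -4.515 -2.66
v -1.238 -4.221 -3.201
v -0.86 -4.238 -2.671
v -0.905 -3.659 -2.373
v -1.855 -4.141 -3.007
v -1.9 -3.562 -2.709
v -1.516 -3.632 -3.232
v -0.901 -3.692 -3.024
v -1.859 -4.108 -2.356
v -1.244 -4.168 -2.148
v -1.422 -3.35 -2.407
v -1.338 -4.45 -2.973
v -1.116 -4.46 -2.661
v -0.991 -4.287 -2.979
v -1.184 -3.57 -2.203
v -1.059 -3.397 -2.522
v -0.795 -3.957 -2.493
v -1.701 -4.403 -2.858
v -1.576 -4.23 -3.177
v -1.769 -3.513 -2.401
v -1.644 -3.34 -2.719
v -1.965 -3.843 -2.887
v -1.419 -3.381 -3.027
v -1.377 -3.931 -3.309
v -1.74 -3.884 -3.195
v -1.766 -3.544 -3.02
v -1.058 -3.416 -2.904
v -1.015 -3.966 -3.187
v -0.793 -3.976 -2.875
v -0.819 -3.636 -2.7
v -1.179 -3.62 -3.205
v -1.745 -3.834 -2.193
v -1.702 -4.384 -2.476
v -1.941 -4.164 -2.68
v -1.967 -3.824 -2.505
v -1.383 -3.869 -2.071
v -1.341 -4.419 -2.353
v -0.994 -4.256 -2.36
v -1.02 -3.916 -2.185
v -1.581 -4.18 -2.175
v 3.218 4.11 -0.497
v 4.184 3.605 -0.53
v 4.007 3.205 0.425
v 3.042 3.71 0.457
v 4.234 4.369 -0.201
v 4.058 3.97 0.754
v 3.69 4.982 -0.045
v 3.513 4.583 0.91
v 2.869 5.084 -0.155
v 2.693 4.684 0.8
v 2.253 4.615 -0.465
v 2.076 4.215 0.49
v 2.202 3.85 -0.794
v 2.026 3.451 0.161
v 2.747 3.237 -0.95
v 2.57 2.838 0.005
v 3.567 3.136 -0.84
v 3.391 2.736 0.115
f 2 1 4
f 2 4 3
f 4 1 5
f 4 5 3
f 5 1 6
f 5 6 3
f 6 1 7
f 6 7 3
f 7 1 8
f 7 8 3
f 8 1 9
f 8 9 3
f 9 1 10
f 9 10 3
f 10 1 11
f 10 11 3
f 11 1 12
f 11 12 3
f 12 1 13
f 12 13 3
f 13 1 14
f 13 14 3
f 14 1 15
f 14 15 3
f 15 1 16
f 15 16 3
f 16 1 17
f 16 17 3
f 17 1 2
f 17 2 3
f 19 18 22
f 19 22 20
f 20 22 23
f 20 23 21
f 22 18 24
f 22 24 23
f 23 24 25
f 23 25 21
f 24 18 26
f 24 26 25
f 25 26 27
f 25 27 21
f 26 18 28
f 26 28 27
f 27 28 29
f 27 29 21
f 28 18 30
f 28 30 29
f 29 30 31
f 29 31 21
f 30 18 32
f 30 32 31
f 31 32 33
f 31 33 21
f 32 18 34
f 32 34 33
f 33 34 35
f 33 35 21
f 34 18 36
f 34 36 35
f 35 36 37
f 35 37 21
f 36 18 38
f 36 38 37
f 37 38 39
f 37 39 21
f 38 18 40
f 38 40 39
f 39 40 41
f 39 41 21
f 40 18 42
f 40 42 41
f 41 42 43
f 41 43 21
f 42 18 19
f 42 19 43
f 43 19 20
f 43 20 21
f 44 81 60
f 81 55 84
f 60 84 49
f 81 84 60
f 44 60 56
f 60 49 61
f 56 61 45
f 60 61 56
f 44 56 65
f 56 45 66
f 65 66 51
f 56 66 65
f 44 65 77
f 65 51 80
f 77 80 54
f 65 80 77
f 44 77 81
f 77 54 85
f 81 85 55
f 77 85 81
f 45 61 72
f 61 49 75
f 72 75 53
f 61 75 72
f 49 84 62
f 84 55 83
f 62 83 48
f 84 83 62
f 55 85 82
f 85 54 78
f 82 78 46
f 85 78 82
f 54 80 79
f 80 51 67
f 79 67 50
f 80 67 79
f 51 66 71
f 66 45 68
f 71 68 52
f 66 68 71
f 47 73 59
f 73 53 74
f 59 74 48
f 73 74 59
f 47 59 57
f 59 48 58
f 57 58 46
f 59 58 57
f 47 57 64
f 57 46 63
f 64 63 50
f 57 63 64
f 47 64 69
f 64 50 70
f 69 70 52
f 64 70 69
f 47 69 73
f 69 52 76
f 73 76 53
f 69 76 73
f 48 74 62
f 74 53 75
f 62 75 49
f 74 75 62
f 46 58 82
f 58 48 83
f 82 83 55
f 58 83 82
f 50 63 79
f 63 46 78
f 79 78 54
f 63 78 79
f 52 70 71
f 70 50 67
f 71 67 51
f 70 67 71
f 53 76 72
f 76 52 68
f 72 68 45
f 76 68 72
f 87 86 90
f 87 90 88
f 88 90 91
f 88 91 89
f 90 86 92
f 90 92 91
f 91 92 93
f 91 93 89
f 92 86 94
f 92 94 93
f 93 94 95
f 93 95 89
f 94 86 96
f 94 96 95
f 95 96 97
f 95 97 89
f 96 86 98
f 96 98 97
f 97 98 99
f 97 99 89
f 98 86 100
f 98 100 99
f 99 100 101
f 99 101 89
f 100 86 102
f 100 102 101
f 101 102 103
f 101 103 89
f 102 86 87
f 102 87 103
f 103 87 88
f 103 88 89



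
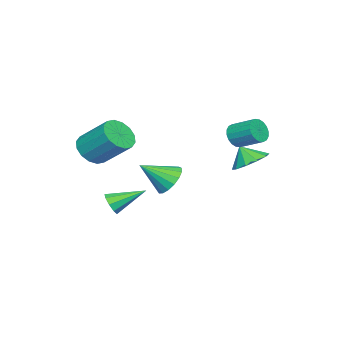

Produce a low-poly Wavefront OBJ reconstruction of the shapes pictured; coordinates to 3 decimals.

v -3.178 3.114 0.002
v -2.445 3.791 0.442
v -3.182 2.486 0.978
v -3.059 4.025 0.589
v -3.719 3.911 0.513
v -4.172 3.492 0.241
v -4.245 2.929 -0.122
v -3.91 2.437 -0.437
v -3.296 2.203 -0.585
v -2.636 2.317 -0.508
v -2.184 2.736 -0.236
v -2.111 3.299 0.126
v 2.447 -3.031 1.845
v 3.336 -3.404 2.178
v 3.502 -1.782 3.549
v 2.613 -1.409 3.215
v 3.464 -3.081 1.781
v 3.63 -1.459 3.151
v 3.319 -2.745 1.4
v 3.485 -1.122 2.77
v 2.941 -2.485 1.139
v 3.107 -0.863 2.509
v 2.43 -2.372 1.067
v 2.596 -0.75 2.437
v 1.924 -2.435 1.203
v 2.09 -0.813 2.573
v 1.558 -2.658 1.511
v 1.724 -1.036 2.882
v 1.43 -2.981 1.909
v 1.596 -1.359 3.279
v 1.575 -3.318 2.29
v 1.741 -1.695 3.66
v 1.953 -3.577 2.551
v 2.119 -1.955 3.921
v 2.464 -3.69 2.623
v 2.63 -2.068 3.993
v 2.97 -3.627 2.487
v 3.136 -2.005 3.857
v -3.882 -1.77 -2.446
v -2.932 -1.399 -2.734
v -2.998 -3.11 -1.254
v -3.054 -1.119 -2.329
v -3.365 -0.988 -1.95
v -3.795 -1.036 -1.685
v -4.245 -1.253 -1.595
v -4.612 -1.587 -1.699
v -4.812 -1.964 -1.975
v -4.798 -2.296 -2.358
v -4.575 -2.507 -2.762
v -4.193 -2.55 -3.093
v -3.74 -2.414 -3.276
v -3.319 -2.13 -3.269
v -3.027 -1.764 -3.073
v -0.512 -3.529 -3.195
v -0.073 -3.619 -2.607
v -1.408 -1.951 -2.285
v 0.145 -3.304 -2.938
v 0.055 -3.094 -3.39
v -0.3 -3.088 -3.751
v -0.754 -3.287 -3.852
v -1.095 -3.6 -3.646
v -1.163 -3.879 -3.229
v -0.926 -3.994 -2.796
v -0.496 -3.892 -2.551
v -2.509 2.575 1.976
v -2.046 2.257 2.503
v -1.868 3.587 3.15
v -2.331 3.905 2.624
v -1.828 2.348 2.255
v -1.65 3.678 2.902
v -1.745 2.485 1.952
v -1.567 3.815 2.599
v -1.813 2.639 1.653
v -1.635 3.969 2.301
v -2.019 2.781 1.419
v -1.841 4.111 2.066
v -2.322 2.881 1.295
v -2.144 4.212 1.942
v -2.662 2.922 1.306
v -2.484 4.252 1.953
v -2.972 2.893 1.45
v -2.794 4.223 2.097
v -3.19 2.802 1.698
v -3.012 4.132 2.345
v -3.273 2.665 2.001
v -3.095 3.995 2.648
v -3.205 2.511 2.299
v -3.027 3.841 2.947
v -2.999 2.369 2.534
v -2.821 3.699 3.181
v -2.696 2.268 2.658
v -2.518 3.599 3.305
v -2.356 2.228 2.647
v -2.178 3.558 3.294
f 2 1 4
f 2 4 3
f 4 1 5
f 4 5 3
f 5 1 6
f 5 6 3
f 6 1 7
f 6 7 3
f 7 1 8
f 7 8 3
f 8 1 9
f 8 9 3
f 9 1 10
f 9 10 3
f 10 1 11
f 10 11 3
f 11 1 12
f 11 12 3
f 12 1 2
f 12 2 3
f 14 13 17
f 14 17 15
f 15 17 18
f 15 18 16
f 17 13 19
f 17 19 18
f 18 19 20
f 18 20 16
f 19 13 21
f 19 21 20
f 20 21 22
f 20 22 16
f 21 13 23
f 21 23 22
f 22 23 24
f 22 24 16
f 23 13 25
f 23 25 24
f 24 25 26
f 24 26 16
f 25 13 27
f 25 27 26
f 26 27 28
f 26 28 16
f 27 13 29
f 27 29 28
f 28 29 30
f 28 30 16
f 29 13 31
f 29 31 30
f 30 31 32
f 30 32 16
f 31 13 33
f 31 33 32
f 32 33 34
f 32 34 16
f 33 13 35
f 33 35 34
f 34 35 36
f 34 36 16
f 35 13 37
f 35 37 36
f 36 37 38
f 36 38 16
f 37 13 14
f 37 14 38
f 38 14 15
f 38 15 16
f 40 39 42
f 40 42 41
f 42 39 43
f 42 43 41
f 43 39 44
f 43 44 41
f 44 39 45
f 44 45 41
f 45 39 46
f 45 46 41
f 46 39 47
f 46 47 41
f 47 39 48
f 47 48 41
f 48 39 49
f 48 49 41
f 49 39 50
f 49 50 41
f 50 39 51
f 50 51 41
f 51 39 52
f 51 52 41
f 52 39 53
f 52 53 41
f 53 39 40
f 53 40 41
f 55 54 57
f 55 57 56
f 57 54 58
f 57 58 56
f 58 54 59
f 58 59 56
f 59 54 60
f 59 60 56
f 60 54 61
f 60 61 56
f 61 54 62
f 61 62 56
f 62 54 63
f 62 63 56
f 63 54 64
f 63 64 56
f 64 54 55
f 64 55 56
f 66 65 69
f 66 69 67
f 67 69 70
f 67 70 68
f 69 65 71
f 69 71 70
f 70 71 72
f 70 72 68
f 71 65 73
f 71 73 72
f 72 73 74
f 72 74 68
f 73 65 75
f 73 75 74
f 74 75 76
f 74 76 68
f 75 65 77
f 75 77 76
f 76 77 78
f 76 78 68
f 77 65 79
f 77 79 78
f 78 79 80
f 78 80 68
f 79 65 81
f 79 81 80
f 80 81 82
f 80 82 68
f 81 65 83
f 81 83 82
f 82 83 84
f 82 84 68
f 83 65 85
f 83 85 84
f 84 85 86
f 84 86 68
f 85 65 87
f 85 87 86
f 86 87 88
f 86 88 68
f 87 65 89
f 87 89 88
f 88 89 90
f 88 90 68
f 89 65 91
f 89 91 90
f 90 91 92
f 90 92 68
f 91 65 93
f 91 93 92
f 92 93 94
f 92 94 68
f 93 65 66
f 93 66 94
f 94 66 67
f 94 67 68



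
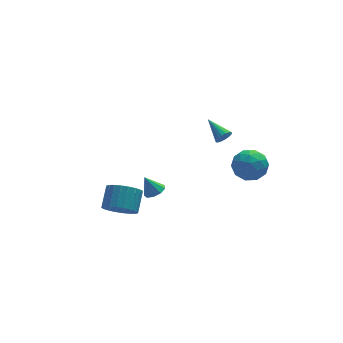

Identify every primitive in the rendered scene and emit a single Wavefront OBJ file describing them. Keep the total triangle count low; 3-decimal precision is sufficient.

v 3.429 0.36 -2.061
v 3.62 0.654 -2.498
v 2.871 1.68 -1.419
v 3.389 0.591 -2.57
v 3.167 0.483 -2.54
v 2.996 0.35 -2.416
v 2.912 0.219 -2.222
v 2.929 0.117 -1.995
v 3.046 0.062 -1.782
v 3.239 0.067 -1.624
v 3.469 0.13 -1.552
v 3.692 0.238 -1.582
v 3.862 0.371 -1.706
v 3.947 0.501 -1.901
v 3.929 0.604 -2.127
v 3.812 0.658 -2.34
v 2.928 -3.213 -1.049
v 3.495 -2.363 -1.407
v 4.145 -4.297 -1.693
v 4.712 -3.447 -2.051
v 4.628 -3.633 -0.987
v 3.876 -2.963 -0.589
v 3.764 -3.697 -2.511
v 3.012 -3.027 -2.113
v 4.012 -2.662 -2.31
v 4.546 -2.622 -1.369
v 3.094 -4.038 -1.731
v 3.628 -3.998 -0.79
v 3.105 -2.693 -1.171
v 4.535 -3.967 -1.929
v 4.486 -4.076 -1.303
v 4.819 -3.577 -1.514
v 3.328 -3.045 -0.691
v 3.662 -2.546 -0.901
v 4.328 -3.292 -0.655
v 3.978 -4.114 -2.199
v 4.312 -3.615 -2.409
v 2.821 -3.083 -1.586
v 3.154 -2.584 -1.797
v 3.312 -3.368 -2.445
v 3.742 -2.369 -1.913
v 4.457 -3.006 -2.291
v 3.9 -3.154 -2.562
v 3.458 -2.76 -2.328
v 4.056 -2.346 -1.36
v 4.771 -2.983 -1.738
v 4.722 -3.092 -1.113
v 4.28 -2.698 -0.879
v 4.36 -2.522 -1.891
v 2.869 -3.677 -1.362
v 3.584 -4.314 -1.74
v 3.36 -3.962 -2.221
v 2.918 -3.568 -1.987
v 3.183 -3.654 -0.809
v 3.898 -4.291 -1.187
v 4.182 -3.9 -0.772
v 3.74 -3.506 -0.538
v 3.28 -4.138 -1.209
v -1.173 -1.946 -3.844
v -0.578 -1.775 -3.615
v -1.667 -1.634 -2.796
v -0.776 -1.42 -3.814
v -1.159 -1.312 -4.027
v -1.549 -1.501 -4.154
v -1.763 -1.898 -4.136
v -1.701 -2.318 -3.982
v -1.392 -2.564 -3.763
v -0.981 -2.521 -3.582
v -0.66 -2.209 -3.524
v -3.458 -3.28 -3.805
v -2.845 -2.959 -4.554
v -2.329 -1.96 -3.704
v -2.942 -2.28 -2.955
v -3.169 -2.737 -4.619
v -2.653 -1.737 -3.768
v -3.537 -2.597 -4.559
v -3.021 -1.598 -3.709
v -3.893 -2.562 -4.385
v -3.377 -1.562 -3.535
v -4.183 -2.635 -4.122
v -3.666 -1.636 -3.272
v -4.362 -2.807 -3.811
v -3.846 -1.808 -2.961
v -4.404 -3.051 -3.5
v -3.888 -2.052 -2.649
v -4.302 -3.33 -3.234
v -3.786 -2.33 -2.384
v -4.071 -3.6 -3.056
v -3.555 -2.601 -2.206
v -3.747 -3.823 -2.992
v -3.231 -2.823 -2.141
v -3.379 -3.962 -3.051
v -2.863 -2.963 -2.201
v -3.023 -3.998 -3.225
v -2.507 -2.998 -2.375
v -2.734 -3.924 -3.488
v -2.217 -2.925 -2.638
v -2.554 -3.752 -3.799
v -2.038 -2.753 -2.949
v -2.512 -3.508 -4.111
v -1.996 -2.509 -3.26
v -2.614 -3.23 -4.376
v -2.098 -2.23 -3.526
f 2 1 4
f 2 4 3
f 4 1 5
f 4 5 3
f 5 1 6
f 5 6 3
f 6 1 7
f 6 7 3
f 7 1 8
f 7 8 3
f 8 1 9
f 8 9 3
f 9 1 10
f 9 10 3
f 10 1 11
f 10 11 3
f 11 1 12
f 11 12 3
f 12 1 13
f 12 13 3
f 13 1 14
f 13 14 3
f 14 1 15
f 14 15 3
f 15 1 16
f 15 16 3
f 16 1 2
f 16 2 3
f 17 54 33
f 54 28 57
f 33 57 22
f 54 57 33
f 17 33 29
f 33 22 34
f 29 34 18
f 33 34 29
f 17 29 38
f 29 18 39
f 38 39 24
f 29 39 38
f 17 38 50
f 38 24 53
f 50 53 27
f 38 53 50
f 17 50 54
f 50 27 58
f 54 58 28
f 50 58 54
f 18 34 45
f 34 22 48
f 45 48 26
f 34 48 45
f 22 57 35
f 57 28 56
f 35 56 21
f 57 56 35
f 28 58 55
f 58 27 51
f 55 51 19
f 58 51 55
f 27 53 52
f 53 24 40
f 52 40 23
f 53 40 52
f 24 39 44
f 39 18 41
f 44 41 25
f 39 41 44
f 20 46 32
f 46 26 47
f 32 47 21
f 46 47 32
f 20 32 30
f 32 21 31
f 30 31 19
f 32 31 30
f 20 30 37
f 30 19 36
f 37 36 23
f 30 36 37
f 20 37 42
f 37 23 43
f 42 43 25
f 37 43 42
f 20 42 46
f 42 25 49
f 46 49 26
f 42 49 46
f 21 47 35
f 47 26 48
f 35 48 22
f 47 48 35
f 19 31 55
f 31 21 56
f 55 56 28
f 31 56 55
f 23 36 52
f 36 19 51
f 52 51 27
f 36 51 52
f 25 43 44
f 43 23 40
f 44 40 24
f 43 40 44
f 26 49 45
f 49 25 41
f 45 41 18
f 49 41 45
f 60 59 62
f 60 62 61
f 62 59 63
f 62 63 61
f 63 59 64
f 63 64 61
f 64 59 65
f 64 65 61
f 65 59 66
f 65 66 61
f 66 59 67
f 66 67 61
f 67 59 68
f 67 68 61
f 68 59 69
f 68 69 61
f 69 59 60
f 69 60 61
f 71 70 74
f 71 74 72
f 72 74 75
f 72 75 73
f 74 70 76
f 74 76 75
f 75 76 77
f 75 77 73
f 76 70 78
f 76 78 77
f 77 78 79
f 77 79 73
f 78 70 80
f 78 80 79
f 79 80 81
f 79 81 73
f 80 70 82
f 80 82 81
f 81 82 83
f 81 83 73
f 82 70 84
f 82 84 83
f 83 84 85
f 83 85 73
f 84 70 86
f 84 86 85
f 85 86 87
f 85 87 73
f 86 70 88
f 86 88 87
f 87 88 89
f 87 89 73
f 88 70 90
f 88 90 89
f 89 90 91
f 89 91 73
f 90 70 92
f 90 92 91
f 91 92 93
f 91 93 73
f 92 70 94
f 92 94 93
f 93 94 95
f 93 95 73
f 94 70 96
f 94 96 95
f 95 96 97
f 95 97 73
f 96 70 98
f 96 98 97
f 97 98 99
f 97 99 73
f 98 70 100
f 98 100 99
f 99 100 101
f 99 101 73
f 100 70 102
f 100 102 101
f 101 102 103
f 101 103 73
f 102 70 71
f 102 71 103
f 103 71 72
f 103 72 73



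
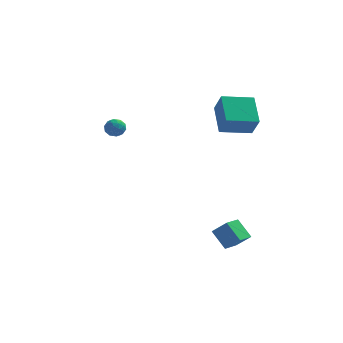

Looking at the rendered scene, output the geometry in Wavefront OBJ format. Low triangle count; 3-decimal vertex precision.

v -3.895 3.428 1.946
v -3.555 2.875 2.124
v -4.345 2.885 1.116
v -4.005 2.332 1.294
v -4.502 2.562 1.685
v -4.224 2.898 2.198
v -3.676 2.862 1.042
v -3.398 3.198 1.555
v -3.42 2.525 1.565
v -3.93 2.34 1.963
v -3.97 3.42 1.277
v -4.48 3.235 1.675
v -3.686 3.199 2.108
v -4.214 2.561 1.132
v -4.506 2.696 1.362
v -4.307 2.371 1.467
v -4.079 3.213 2.151
v -3.879 2.888 2.256
v -4.435 2.704 1.998
v -4.021 2.872 0.984
v -3.821 2.547 1.089
v -3.593 3.389 1.773
v -3.394 3.064 1.878
v -3.465 3.056 1.242
v -3.407 2.669 1.884
v -3.671 2.349 1.396
v -3.478 2.661 1.248
v -3.314 2.858 1.549
v -3.707 2.56 2.118
v -3.971 2.24 1.63
v -4.263 2.376 1.86
v -4.099 2.573 2.161
v -3.627 2.354 1.789
v -3.929 3.52 1.61
v -4.193 3.2 1.122
v -3.801 3.187 1.079
v -3.637 3.384 1.38
v -4.229 3.411 1.844
v -4.493 3.091 1.356
v -4.586 2.902 1.691
v -4.422 3.099 1.992
v -4.273 3.406 1.451
v 2.125 1.621 2.237
v 1.649 3.301 3.348
v 3.901 2.318 1.944
v 3.425 3.998 3.055
v 2.595 0.942 3.465
v 2.119 2.622 4.576
v 4.371 1.639 3.172
v 3.895 3.319 4.283
v 3.045 -3.049 -4.475
v 2.245 -2.428 -3.523
v 3.543 -2.04 -4.715
v 2.742 -1.419 -3.763
v 3.878 -3.261 -3.637
v 3.077 -2.64 -2.685
v 4.375 -2.252 -3.877
v 3.575 -1.631 -2.925
f 1 38 17
f 38 12 41
f 17 41 6
f 38 41 17
f 1 17 13
f 17 6 18
f 13 18 2
f 17 18 13
f 1 13 22
f 13 2 23
f 22 23 8
f 13 23 22
f 1 22 34
f 22 8 37
f 34 37 11
f 22 37 34
f 1 34 38
f 34 11 42
f 38 42 12
f 34 42 38
f 2 18 29
f 18 6 32
f 29 32 10
f 18 32 29
f 6 41 19
f 41 12 40
f 19 40 5
f 41 40 19
f 12 42 39
f 42 11 35
f 39 35 3
f 42 35 39
f 11 37 36
f 37 8 24
f 36 24 7
f 37 24 36
f 8 23 28
f 23 2 25
f 28 25 9
f 23 25 28
f 4 30 16
f 30 10 31
f 16 31 5
f 30 31 16
f 4 16 14
f 16 5 15
f 14 15 3
f 16 15 14
f 4 14 21
f 14 3 20
f 21 20 7
f 14 20 21
f 4 21 26
f 21 7 27
f 26 27 9
f 21 27 26
f 4 26 30
f 26 9 33
f 30 33 10
f 26 33 30
f 5 31 19
f 31 10 32
f 19 32 6
f 31 32 19
f 3 15 39
f 15 5 40
f 39 40 12
f 15 40 39
f 7 20 36
f 20 3 35
f 36 35 11
f 20 35 36
f 9 27 28
f 27 7 24
f 28 24 8
f 27 24 28
f 10 33 29
f 33 9 25
f 29 25 2
f 33 25 29
f 44 46 43
f 47 44 43
f 43 46 45
f 45 47 43
f 44 50 46
f 48 44 47
f 48 50 44
f 46 50 45
f 49 47 45
f 45 50 49
f 49 48 47
f 50 48 49
f 52 54 51
f 55 52 51
f 51 54 53
f 53 55 51
f 52 58 54
f 56 52 55
f 56 58 52
f 54 58 53
f 57 55 53
f 53 58 57
f 57 56 55
f 58 56 57



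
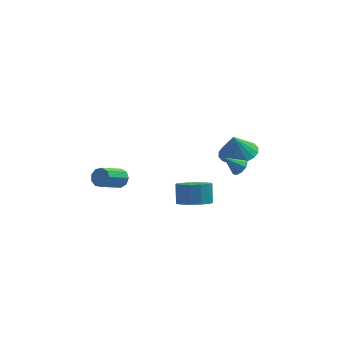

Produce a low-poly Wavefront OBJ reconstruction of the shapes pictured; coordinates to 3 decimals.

v 3.987 2.345 -3.199
v 4.778 1.634 -3.079
v 3.713 2.255 -1.921
v 4.997 2.05 -3.003
v 5.016 2.524 -2.965
v 4.832 2.963 -2.973
v 4.48 3.279 -3.027
v 4.031 3.411 -3.114
v 3.573 3.332 -3.218
v 3.197 3.057 -3.318
v 2.978 2.641 -3.395
v 2.959 2.167 -3.433
v 3.143 1.728 -3.424
v 3.495 1.411 -3.371
v 3.944 1.28 -3.284
v 4.402 1.359 -3.18
v 3.956 -0.7 -2.093
v 4.325 -0.705 -1.712
v 3.144 -0.72 -1.307
v 4.236 -0.363 -1.794
v 4.017 -0.179 -2.017
v 3.769 -0.239 -2.275
v 3.609 -0.514 -2.447
v 3.611 -0.877 -2.454
v 3.775 -1.157 -2.292
v 4.023 -1.223 -2.036
v 4.241 -1.044 -1.807
v 1.652 -1.948 -3.856
v 2.072 -1.252 -4.307
v 2.048 -0.595 -3.315
v 1.628 -1.292 -2.864
v 1.557 -1.178 -4.368
v 1.533 -0.521 -3.376
v 1.072 -1.348 -4.267
v 1.048 -0.692 -3.275
v 0.771 -1.71 -4.035
v 0.747 -1.053 -3.043
v 0.75 -2.146 -3.747
v 0.726 -1.49 -2.754
v 1.015 -2.52 -3.493
v 0.991 -1.864 -2.501
v 1.482 -2.713 -3.354
v 1.459 -2.056 -2.362
v 2.004 -2.662 -3.375
v 1.98 -2.006 -2.383
v 2.413 -2.385 -3.549
v 2.389 -1.729 -2.556
v 2.581 -1.969 -3.82
v 2.557 -1.313 -2.828
v 2.454 -1.547 -4.102
v 2.43 -0.89 -3.11
v -2.13 0.128 -3.555
v -1.764 0.168 -3.094
v -2.704 -0.808 -2.263
v -3.07 -0.848 -2.725
v -2.045 0.457 -3.073
v -2.985 -0.52 -2.242
v -2.366 0.592 -3.277
v -3.306 -0.385 -2.446
v -2.576 0.51 -3.612
v -3.516 -0.467 -2.781
v -2.578 0.249 -3.92
v -3.518 -0.727 -3.089
v -2.37 -0.068 -4.058
v -3.31 -1.045 -3.227
v -2.05 -0.293 -3.96
v -2.99 -1.27 -3.129
v -1.767 -0.321 -3.673
v -2.707 -1.298 -2.843
v -1.654 -0.139 -3.332
v -2.594 -1.116 -2.501
f 2 1 4
f 2 4 3
f 4 1 5
f 4 5 3
f 5 1 6
f 5 6 3
f 6 1 7
f 6 7 3
f 7 1 8
f 7 8 3
f 8 1 9
f 8 9 3
f 9 1 10
f 9 10 3
f 10 1 11
f 10 11 3
f 11 1 12
f 11 12 3
f 12 1 13
f 12 13 3
f 13 1 14
f 13 14 3
f 14 1 15
f 14 15 3
f 15 1 16
f 15 16 3
f 16 1 2
f 16 2 3
f 18 17 20
f 18 20 19
f 20 17 21
f 20 21 19
f 21 17 22
f 21 22 19
f 22 17 23
f 22 23 19
f 23 17 24
f 23 24 19
f 24 17 25
f 24 25 19
f 25 17 26
f 25 26 19
f 26 17 27
f 26 27 19
f 27 17 18
f 27 18 19
f 29 28 32
f 29 32 30
f 30 32 33
f 30 33 31
f 32 28 34
f 32 34 33
f 33 34 35
f 33 35 31
f 34 28 36
f 34 36 35
f 35 36 37
f 35 37 31
f 36 28 38
f 36 38 37
f 37 38 39
f 37 39 31
f 38 28 40
f 38 40 39
f 39 40 41
f 39 41 31
f 40 28 42
f 40 42 41
f 41 42 43
f 41 43 31
f 42 28 44
f 42 44 43
f 43 44 45
f 43 45 31
f 44 28 46
f 44 46 45
f 45 46 47
f 45 47 31
f 46 28 48
f 46 48 47
f 47 48 49
f 47 49 31
f 48 28 50
f 48 50 49
f 49 50 51
f 49 51 31
f 50 28 29
f 50 29 51
f 51 29 30
f 51 30 31
f 53 52 56
f 53 56 54
f 54 56 57
f 54 57 55
f 56 52 58
f 56 58 57
f 57 58 59
f 57 59 55
f 58 52 60
f 58 60 59
f 59 60 61
f 59 61 55
f 60 52 62
f 60 62 61
f 61 62 63
f 61 63 55
f 62 52 64
f 62 64 63
f 63 64 65
f 63 65 55
f 64 52 66
f 64 66 65
f 65 66 67
f 65 67 55
f 66 52 68
f 66 68 67
f 67 68 69
f 67 69 55
f 68 52 70
f 68 70 69
f 69 70 71
f 69 71 55
f 70 52 53
f 70 53 71
f 71 53 54
f 71 54 55



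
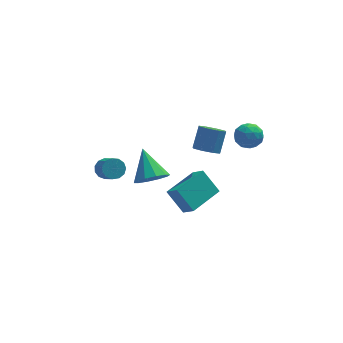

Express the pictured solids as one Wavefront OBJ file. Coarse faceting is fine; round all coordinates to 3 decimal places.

v -3.676 0.421 -0.402
v -3.159 0.252 -0.777
v -2.868 -0.771 0.088
v -3.384 -0.601 0.462
v -3.032 0.498 -0.528
v -2.741 -0.524 0.336
v -3.11 0.72 -0.24
v -2.819 -0.303 0.625
v -3.367 0.847 -0.003
v -3.076 -0.176 0.861
v -3.722 0.838 0.107
v -3.431 -0.184 0.971
v -4.062 0.698 0.055
v -3.771 -0.324 0.92
v -4.28 0.469 -0.142
v -3.989 -0.553 0.723
v -4.306 0.226 -0.421
v -4.015 -0.797 0.443
v -4.131 0.044 -0.695
v -3.84 -0.978 0.17
v -3.812 -0.018 -0.876
v -3.521 -1.04 -0.011
v -3.45 0.059 -0.906
v -3.159 -0.963 -0.042
v 2.96 -1.532 2.885
v 3.778 -1.484 2.751
v 3.182 -2.296 3.969
v 4 -2.248 3.835
v 3.579 -1.574 4.077
v 3.442 -1.102 3.408
v 3.518 -2.678 3.312
v 3.381 -2.206 2.643
v 4.123 -2.193 3.015
v 4.161 -1.511 3.488
v 2.799 -2.269 3.232
v 2.837 -1.587 3.705
v 3.35 -1.441 2.723
v 3.61 -2.339 3.997
v 3.363 -1.943 4.139
v 3.844 -1.915 4.061
v 3.152 -1.217 3.109
v 3.633 -1.189 3.03
v 3.516 -1.241 3.81
v 3.327 -2.591 3.69
v 3.808 -2.563 3.611
v 3.116 -1.865 2.659
v 3.597 -1.837 2.581
v 3.444 -2.539 2.91
v 4.033 -1.829 2.8
v 4.164 -2.278 3.436
v 3.88 -2.531 3.129
v 3.8 -2.253 2.736
v 4.056 -1.429 3.077
v 4.186 -1.877 3.714
v 3.939 -1.481 3.857
v 3.858 -1.204 3.463
v 4.258 -1.845 3.233
v 2.774 -1.903 3.006
v 2.904 -2.351 3.643
v 3.102 -2.576 3.257
v 3.021 -2.299 2.863
v 2.796 -1.502 3.284
v 2.927 -1.951 3.92
v 3.16 -1.527 3.984
v 3.08 -1.249 3.591
v 2.702 -1.935 3.487
v 0.44 0.344 -4.739
v -0.352 1.092 -3.5
v 2.101 1.703 -4.497
v 1.309 2.451 -3.258
v 0.891 -0.331 -4.042
v 0.099 0.417 -2.803
v 2.552 1.028 -3.8
v 1.76 1.776 -2.561
v 1.436 -0.964 1.626
v 2.088 -1.373 1.638
v 2.536 -0.626 2.747
v 1.884 -0.216 2.734
v 2.129 -0.894 1.298
v 2.578 -0.146 2.407
v 1.764 -0.455 1.15
v 2.213 0.292 2.259
v 1.207 -0.314 1.281
v 1.656 0.433 2.389
v 0.784 -0.554 1.613
v 1.232 0.193 2.722
v 0.742 -1.034 1.953
v 1.191 -0.286 3.062
v 1.107 -1.472 2.101
v 1.556 -0.725 3.21
v 1.664 -1.613 1.971
v 2.113 -0.866 3.079
v -1.352 -0.357 -0.919
v -0.675 -0.747 -0.31
v -1.628 1.157 0.359
v -0.387 -0.369 -0.696
v -0.468 0.013 -1.166
v -0.886 0.255 -1.543
v -1.482 0.262 -1.68
v -2.028 0.033 -1.527
v -2.316 -0.345 -1.142
v -2.236 -0.727 -0.671
v -1.818 -0.968 -0.295
v -1.222 -0.976 -0.157
f 2 1 5
f 2 5 3
f 3 5 6
f 3 6 4
f 5 1 7
f 5 7 6
f 6 7 8
f 6 8 4
f 7 1 9
f 7 9 8
f 8 9 10
f 8 10 4
f 9 1 11
f 9 11 10
f 10 11 12
f 10 12 4
f 11 1 13
f 11 13 12
f 12 13 14
f 12 14 4
f 13 1 15
f 13 15 14
f 14 15 16
f 14 16 4
f 15 1 17
f 15 17 16
f 16 17 18
f 16 18 4
f 17 1 19
f 17 19 18
f 18 19 20
f 18 20 4
f 19 1 21
f 19 21 20
f 20 21 22
f 20 22 4
f 21 1 23
f 21 23 22
f 22 23 24
f 22 24 4
f 23 1 2
f 23 2 24
f 24 2 3
f 24 3 4
f 25 62 41
f 62 36 65
f 41 65 30
f 62 65 41
f 25 41 37
f 41 30 42
f 37 42 26
f 41 42 37
f 25 37 46
f 37 26 47
f 46 47 32
f 37 47 46
f 25 46 58
f 46 32 61
f 58 61 35
f 46 61 58
f 25 58 62
f 58 35 66
f 62 66 36
f 58 66 62
f 26 42 53
f 42 30 56
f 53 56 34
f 42 56 53
f 30 65 43
f 65 36 64
f 43 64 29
f 65 64 43
f 36 66 63
f 66 35 59
f 63 59 27
f 66 59 63
f 35 61 60
f 61 32 48
f 60 48 31
f 61 48 60
f 32 47 52
f 47 26 49
f 52 49 33
f 47 49 52
f 28 54 40
f 54 34 55
f 40 55 29
f 54 55 40
f 28 40 38
f 40 29 39
f 38 39 27
f 40 39 38
f 28 38 45
f 38 27 44
f 45 44 31
f 38 44 45
f 28 45 50
f 45 31 51
f 50 51 33
f 45 51 50
f 28 50 54
f 50 33 57
f 54 57 34
f 50 57 54
f 29 55 43
f 55 34 56
f 43 56 30
f 55 56 43
f 27 39 63
f 39 29 64
f 63 64 36
f 39 64 63
f 31 44 60
f 44 27 59
f 60 59 35
f 44 59 60
f 33 51 52
f 51 31 48
f 52 48 32
f 51 48 52
f 34 57 53
f 57 33 49
f 53 49 26
f 57 49 53
f 68 70 67
f 71 68 67
f 67 70 69
f 69 71 67
f 68 74 70
f 72 68 71
f 72 74 68
f 70 74 69
f 73 71 69
f 69 74 73
f 73 72 71
f 74 72 73
f 76 75 79
f 76 79 77
f 77 79 80
f 77 80 78
f 79 75 81
f 79 81 80
f 80 81 82
f 80 82 78
f 81 75 83
f 81 83 82
f 82 83 84
f 82 84 78
f 83 75 85
f 83 85 84
f 84 85 86
f 84 86 78
f 85 75 87
f 85 87 86
f 86 87 88
f 86 88 78
f 87 75 89
f 87 89 88
f 88 89 90
f 88 90 78
f 89 75 91
f 89 91 90
f 90 91 92
f 90 92 78
f 91 75 76
f 91 76 92
f 92 76 77
f 92 77 78
f 94 93 96
f 94 96 95
f 96 93 97
f 96 97 95
f 97 93 98
f 97 98 95
f 98 93 99
f 98 99 95
f 99 93 100
f 99 100 95
f 100 93 101
f 100 101 95
f 101 93 102
f 101 102 95
f 102 93 103
f 102 103 95
f 103 93 104
f 103 104 95
f 104 93 94
f 104 94 95



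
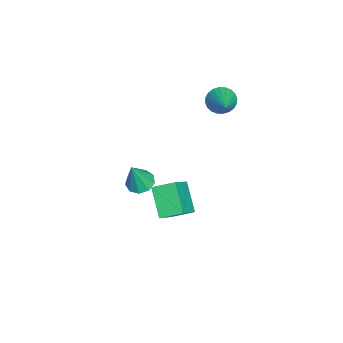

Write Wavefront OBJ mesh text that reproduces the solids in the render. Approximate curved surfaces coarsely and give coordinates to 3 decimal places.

v -3.852 0.293 0.161
v -3.46 0.439 -0.544
v -2.328 0.627 1.079
v -3.568 0.731 -0.471
v -3.72 0.957 -0.301
v -3.891 1.081 -0.061
v -4.057 1.085 0.212
v -4.191 0.968 0.478
v -4.274 0.749 0.696
v -4.293 0.46 0.832
v -4.244 0.146 0.866
v -4.136 -0.146 0.793
v -3.984 -0.372 0.624
v -3.813 -0.496 0.384
v -3.647 -0.5 0.11
v -3.513 -0.383 -0.155
v -3.43 -0.164 -0.373
v -3.411 0.125 -0.51
v 1.425 -2.071 -1.836
v 2.732 -2.495 -0.511
v 1.338 -0.93 -1.385
v 2.646 -1.354 -0.06
v 2.694 -1.546 -2.92
v 4.002 -1.97 -1.595
v 2.608 -0.405 -2.469
v 3.915 -0.829 -1.144
v -1.204 -3.551 -4.464
v -0.628 -3.03 -4.531
v -0.676 -3.909 -2.696
v -1.07 -2.791 -4.351
v -1.574 -2.908 -4.223
v -1.906 -3.326 -4.209
v -1.909 -3.849 -4.314
v -1.583 -4.233 -4.489
v -1.079 -4.298 -4.653
v -0.634 -4.013 -4.728
v -0.456 -3.513 -4.68
f 2 1 4
f 2 4 3
f 4 1 5
f 4 5 3
f 5 1 6
f 5 6 3
f 6 1 7
f 6 7 3
f 7 1 8
f 7 8 3
f 8 1 9
f 8 9 3
f 9 1 10
f 9 10 3
f 10 1 11
f 10 11 3
f 11 1 12
f 11 12 3
f 12 1 13
f 12 13 3
f 13 1 14
f 13 14 3
f 14 1 15
f 14 15 3
f 15 1 16
f 15 16 3
f 16 1 17
f 16 17 3
f 17 1 18
f 17 18 3
f 18 1 2
f 18 2 3
f 20 22 19
f 23 20 19
f 19 22 21
f 21 23 19
f 20 26 22
f 24 20 23
f 24 26 20
f 22 26 21
f 25 23 21
f 21 26 25
f 25 24 23
f 26 24 25
f 28 27 30
f 28 30 29
f 30 27 31
f 30 31 29
f 31 27 32
f 31 32 29
f 32 27 33
f 32 33 29
f 33 27 34
f 33 34 29
f 34 27 35
f 34 35 29
f 35 27 36
f 35 36 29
f 36 27 37
f 36 37 29
f 37 27 28
f 37 28 29



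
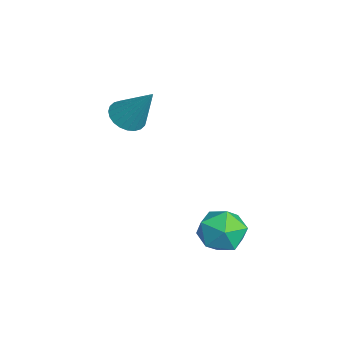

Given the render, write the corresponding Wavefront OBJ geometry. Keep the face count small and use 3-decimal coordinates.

v -4.026 -1.503 0.205
v -3.273 -1.629 -0.12
v -3.154 -0.637 1.895
v -3.343 -1.334 -0.235
v -3.517 -1.065 -0.283
v -3.769 -0.863 -0.256
v -4.06 -0.759 -0.16
v -4.345 -0.767 -0.008
v -4.583 -0.888 0.177
v -4.735 -1.102 0.366
v -4.78 -1.378 0.53
v -4.71 -1.672 0.645
v -4.536 -1.941 0.693
v -4.284 -2.143 0.666
v -3.993 -2.248 0.57
v -3.707 -2.239 0.418
v -3.47 -2.119 0.233
v -3.317 -1.904 0.045
v -0.219 1.383 -3.981
v 0.577 2.128 -4.067
v 0.743 0.492 -2.793
v 1.539 1.237 -2.879
v 0.587 1.504 -2.411
v -0.008 2.055 -3.145
v 1.328 0.565 -3.715
v 0.733 1.116 -4.449
v 1.532 1.623 -3.902
v 1.075 2.203 -3.096
v 0.245 0.417 -3.764
v -0.212 0.997 -2.958
f 2 1 4
f 2 4 3
f 4 1 5
f 4 5 3
f 5 1 6
f 5 6 3
f 6 1 7
f 6 7 3
f 7 1 8
f 7 8 3
f 8 1 9
f 8 9 3
f 9 1 10
f 9 10 3
f 10 1 11
f 10 11 3
f 11 1 12
f 11 12 3
f 12 1 13
f 12 13 3
f 13 1 14
f 13 14 3
f 14 1 15
f 14 15 3
f 15 1 16
f 15 16 3
f 16 1 17
f 16 17 3
f 17 1 18
f 17 18 3
f 18 1 2
f 18 2 3
f 19 30 24
f 19 24 20
f 19 20 26
f 19 26 29
f 19 29 30
f 20 24 28
f 24 30 23
f 30 29 21
f 29 26 25
f 26 20 27
f 22 28 23
f 22 23 21
f 22 21 25
f 22 25 27
f 22 27 28
f 23 28 24
f 21 23 30
f 25 21 29
f 27 25 26
f 28 27 20



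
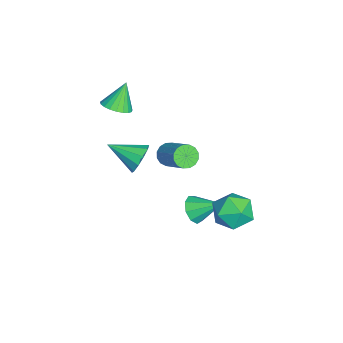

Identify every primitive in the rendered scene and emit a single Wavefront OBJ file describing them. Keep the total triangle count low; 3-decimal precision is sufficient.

v 1.929 -2.376 1.104
v 2.504 -2.156 1.853
v 1.571 -4.144 1.896
v 1.947 -1.982 1.99
v 1.383 -1.959 1.788
v 1.027 -2.095 1.325
v 1.016 -2.338 0.777
v 1.354 -2.596 0.354
v 1.911 -2.77 0.217
v 2.475 -2.794 0.419
v 2.83 -2.658 0.882
v 2.842 -2.415 1.43
v 0.538 -0.954 0.237
v 0.946 -1.582 0.28
v 2.311 -0.613 1.447
v 1.902 0.014 1.403
v 1.081 -1.396 -0.032
v 2.446 -0.427 1.134
v 1.07 -1.091 -0.273
v 2.435 -0.122 0.893
v 0.917 -0.75 -0.377
v 2.282 0.219 0.789
v 0.662 -0.464 -0.316
v 2.027 0.505 0.85
v 0.374 -0.309 -0.108
v 1.739 0.66 1.059
v 0.129 -0.327 0.193
v 1.494 0.642 1.36
v -0.006 -0.513 0.506
v 1.359 0.456 1.672
v 0.005 -0.818 0.747
v 1.37 0.151 1.913
v 0.158 -1.159 0.851
v 1.523 -0.19 2.017
v 0.413 -1.445 0.79
v 1.778 -0.476 1.956
v 0.701 -1.6 0.581
v 2.066 -0.631 1.748
v 2.558 3.316 -2.182
v 3.77 3.636 -2.041
v 2.97 1.444 -1.479
v 4.182 1.764 -1.338
v 3.304 2.276 -0.591
v 3.049 3.433 -1.026
v 3.691 1.647 -2.494
v 3.436 2.804 -2.929
v 4.471 2.604 -2.234
v 4.231 2.993 -1.058
v 2.509 2.087 -2.462
v 2.269 2.476 -1.286
v -0.91 -3.854 2.889
v -0.321 -3.16 2.905
v -1.55 -3.346 4.391
v -0.618 -3.007 2.727
v -0.965 -3.001 2.577
v -1.303 -3.142 2.481
v -1.573 -3.406 2.455
v -1.728 -3.748 2.504
v -1.742 -4.108 2.62
v -1.611 -4.424 2.783
v -1.36 -4.641 2.963
v -1.031 -4.723 3.131
v -0.681 -4.654 3.257
v -0.37 -4.447 3.319
v -0.153 -4.137 3.307
v -0.067 -3.779 3.223
v -0.126 -3.433 3.081
v 1.43 0.448 -3.704
v 2.148 0.63 -4.25
v 1.77 1.952 -2.756
v 1.627 0.895 -4.484
v 1.014 0.951 -4.353
v 0.596 0.772 -3.918
v 0.568 0.441 -3.384
v 0.943 0.114 -2.999
v 1.546 -0.057 -2.944
v 2.095 0.008 -3.245
v 2.333 0.28 -3.761
f 2 1 4
f 2 4 3
f 4 1 5
f 4 5 3
f 5 1 6
f 5 6 3
f 6 1 7
f 6 7 3
f 7 1 8
f 7 8 3
f 8 1 9
f 8 9 3
f 9 1 10
f 9 10 3
f 10 1 11
f 10 11 3
f 11 1 12
f 11 12 3
f 12 1 2
f 12 2 3
f 14 13 17
f 14 17 15
f 15 17 18
f 15 18 16
f 17 13 19
f 17 19 18
f 18 19 20
f 18 20 16
f 19 13 21
f 19 21 20
f 20 21 22
f 20 22 16
f 21 13 23
f 21 23 22
f 22 23 24
f 22 24 16
f 23 13 25
f 23 25 24
f 24 25 26
f 24 26 16
f 25 13 27
f 25 27 26
f 26 27 28
f 26 28 16
f 27 13 29
f 27 29 28
f 28 29 30
f 28 30 16
f 29 13 31
f 29 31 30
f 30 31 32
f 30 32 16
f 31 13 33
f 31 33 32
f 32 33 34
f 32 34 16
f 33 13 35
f 33 35 34
f 34 35 36
f 34 36 16
f 35 13 37
f 35 37 36
f 36 37 38
f 36 38 16
f 37 13 14
f 37 14 38
f 38 14 15
f 38 15 16
f 39 50 44
f 39 44 40
f 39 40 46
f 39 46 49
f 39 49 50
f 40 44 48
f 44 50 43
f 50 49 41
f 49 46 45
f 46 40 47
f 42 48 43
f 42 43 41
f 42 41 45
f 42 45 47
f 42 47 48
f 43 48 44
f 41 43 50
f 45 41 49
f 47 45 46
f 48 47 40
f 52 51 54
f 52 54 53
f 54 51 55
f 54 55 53
f 55 51 56
f 55 56 53
f 56 51 57
f 56 57 53
f 57 51 58
f 57 58 53
f 58 51 59
f 58 59 53
f 59 51 60
f 59 60 53
f 60 51 61
f 60 61 53
f 61 51 62
f 61 62 53
f 62 51 63
f 62 63 53
f 63 51 64
f 63 64 53
f 64 51 65
f 64 65 53
f 65 51 66
f 65 66 53
f 66 51 67
f 66 67 53
f 67 51 52
f 67 52 53
f 69 68 71
f 69 71 70
f 71 68 72
f 71 72 70
f 72 68 73
f 72 73 70
f 73 68 74
f 73 74 70
f 74 68 75
f 74 75 70
f 75 68 76
f 75 76 70
f 76 68 77
f 76 77 70
f 77 68 78
f 77 78 70
f 78 68 69
f 78 69 70



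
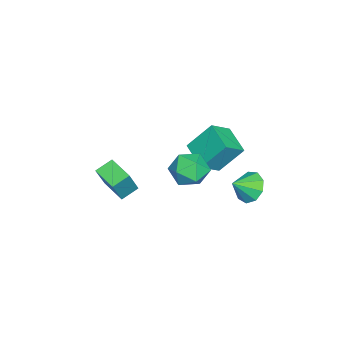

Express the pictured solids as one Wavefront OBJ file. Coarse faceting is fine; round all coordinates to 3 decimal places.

v -2.234 -0.113 -0.904
v -2.653 1.038 0.587
v -3.157 0.568 -1.689
v -3.576 1.719 -0.197
v -1.004 0.981 -1.403
v -1.423 2.132 0.089
v -1.927 1.662 -2.187
v -2.346 2.813 -0.696
v -1.945 3.233 -3.114
v -1.262 3.252 -3.817
v -1.195 2.527 -2.406
v -1.173 3.767 -3.397
v -1.445 4.033 -2.845
v -1.951 3.924 -2.419
v -2.454 3.492 -2.318
v -2.718 2.939 -2.589
v -2.621 2.524 -3.107
v -2.207 2.441 -3.627
v -1.67 2.728 -3.908
v 1.496 1.658 1.691
v 2.056 2.357 1.082
v 2.344 0.323 0.938
v 2.904 1.022 0.329
v 3.081 0.972 1.396
v 2.557 1.797 1.861
v 1.843 0.883 0.159
v 1.319 1.708 0.624
v 2.27 1.878 0.134
v 3.035 1.933 0.899
v 1.365 0.747 1.121
v 2.13 0.802 1.886
v -1.512 -3.334 -3.175
v -0.701 -3.516 -1.613
v -0.66 -2.15 -3.479
v 0.151 -2.332 -1.916
v -0.791 -3.968 -3.624
v 0.02 -4.15 -2.061
v 0.061 -2.784 -3.927
v 0.872 -2.966 -2.365
f 2 4 1
f 5 2 1
f 1 4 3
f 3 5 1
f 2 8 4
f 6 2 5
f 6 8 2
f 4 8 3
f 7 5 3
f 3 8 7
f 7 6 5
f 8 6 7
f 10 9 12
f 10 12 11
f 12 9 13
f 12 13 11
f 13 9 14
f 13 14 11
f 14 9 15
f 14 15 11
f 15 9 16
f 15 16 11
f 16 9 17
f 16 17 11
f 17 9 18
f 17 18 11
f 18 9 19
f 18 19 11
f 19 9 10
f 19 10 11
f 20 31 25
f 20 25 21
f 20 21 27
f 20 27 30
f 20 30 31
f 21 25 29
f 25 31 24
f 31 30 22
f 30 27 26
f 27 21 28
f 23 29 24
f 23 24 22
f 23 22 26
f 23 26 28
f 23 28 29
f 24 29 25
f 22 24 31
f 26 22 30
f 28 26 27
f 29 28 21
f 33 35 32
f 36 33 32
f 32 35 34
f 34 36 32
f 33 39 35
f 37 33 36
f 37 39 33
f 35 39 34
f 38 36 34
f 34 39 38
f 38 37 36
f 39 37 38

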